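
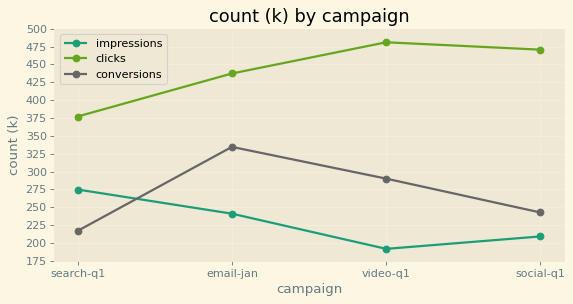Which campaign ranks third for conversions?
social-q1

Top 4 for conversions: email-jan ≈ 325, video-q1 ≈ 300, social-q1 ≈ 250, search-q1 ≈ 225.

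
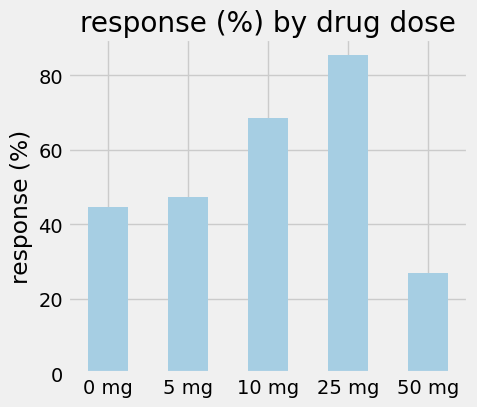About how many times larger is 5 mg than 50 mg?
≈ 1.67×

5 mg ≈ 50, 50 mg ≈ 30; 50/30 ≈ 1.67.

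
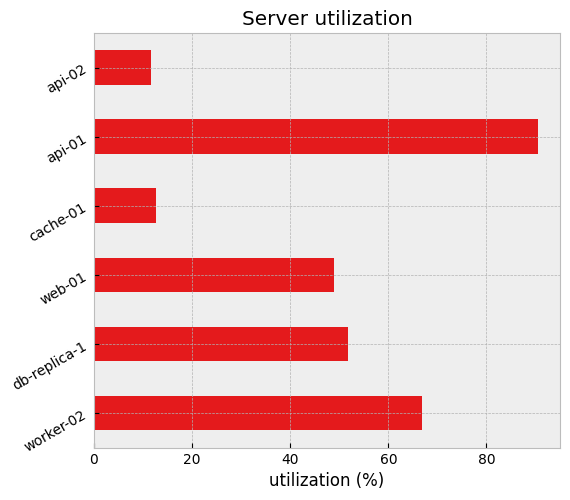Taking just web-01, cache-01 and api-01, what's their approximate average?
(50 + 10 + 90) / 3 ≈ 50.

≈ 50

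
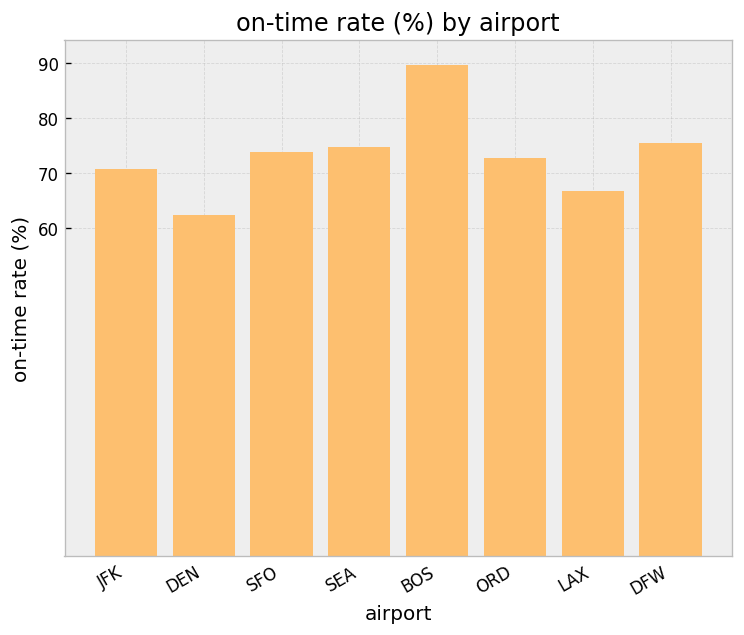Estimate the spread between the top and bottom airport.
≈ 30

Max BOS ≈ 90, min DEN ≈ 60; range ≈ 30.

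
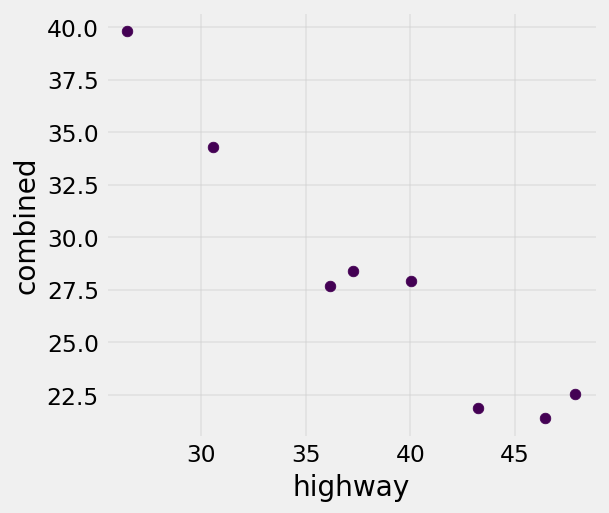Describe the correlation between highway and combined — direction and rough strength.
Points are negatively correlated; strong (|r| ≈ 1.0).

negative, strong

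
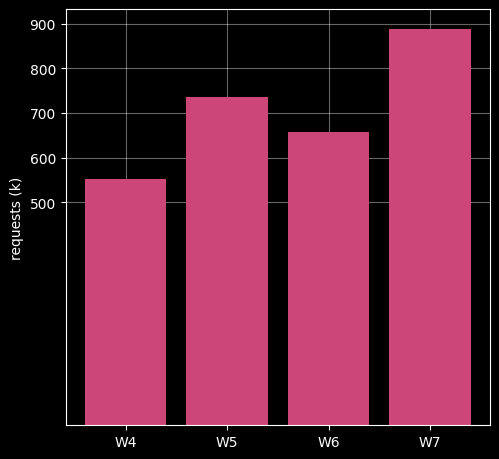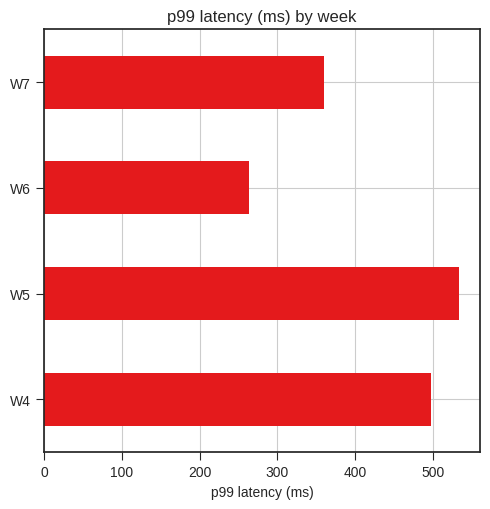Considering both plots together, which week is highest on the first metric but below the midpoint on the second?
Chart 2 median p99 latency (ms) ≈ 450; below-median weeks: W6, W7. Among those, W7 has the highest requests (k) (≈ 900).

W7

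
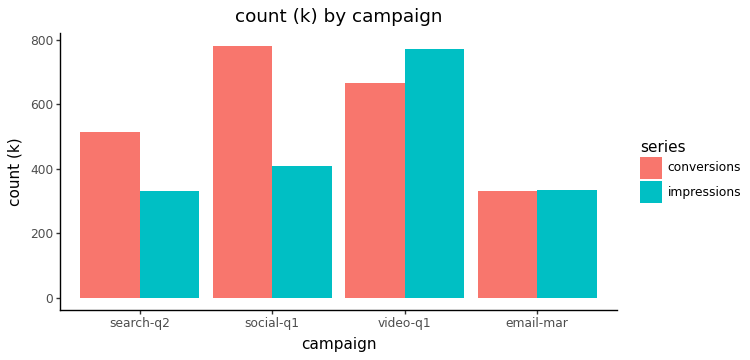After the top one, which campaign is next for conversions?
video-q1

Top 3 for conversions: social-q1 ≈ 800, video-q1 ≈ 700, search-q2 ≈ 500.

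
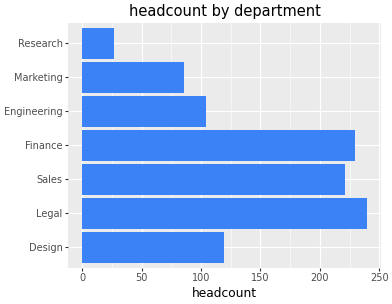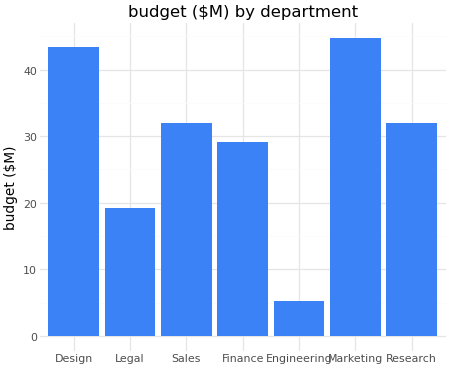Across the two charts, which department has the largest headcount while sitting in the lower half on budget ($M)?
Legal

Chart 2 median budget ($M) ≈ 30; below-median departments: Legal, Finance, Engineering. Among those, Legal has the highest headcount (≈ 250).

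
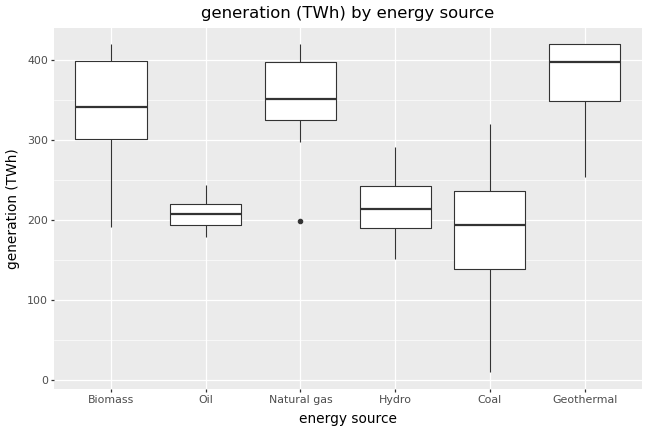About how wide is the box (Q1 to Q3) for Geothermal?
≈ 80

Q3 ≈ 420, Q1 ≈ 340; IQR ≈ 80.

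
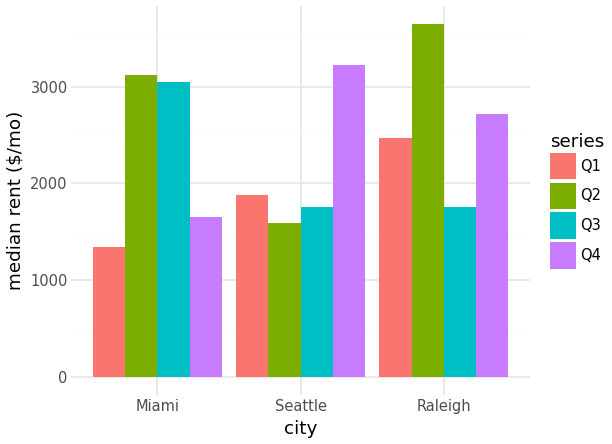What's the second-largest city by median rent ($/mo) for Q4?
Raleigh

Top 3 for Q4: Seattle ≈ 3000, Raleigh ≈ 2500, Miami ≈ 1500.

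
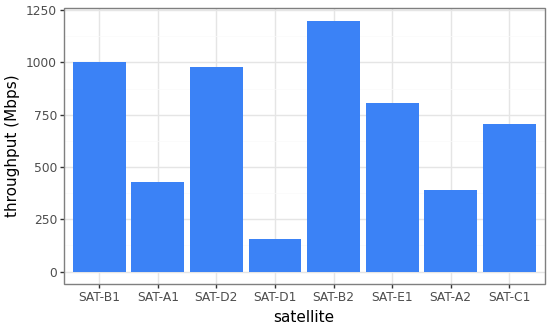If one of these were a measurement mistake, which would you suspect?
SAT-D1 ≈ 200; the rest sit between ≈ 400 and ≈ 1200.

SAT-D1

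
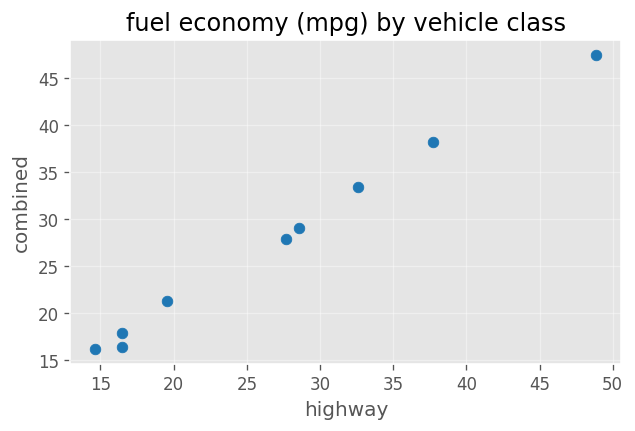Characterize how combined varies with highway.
Points are positively correlated; strong (|r| ≈ 1.0).

positive, strong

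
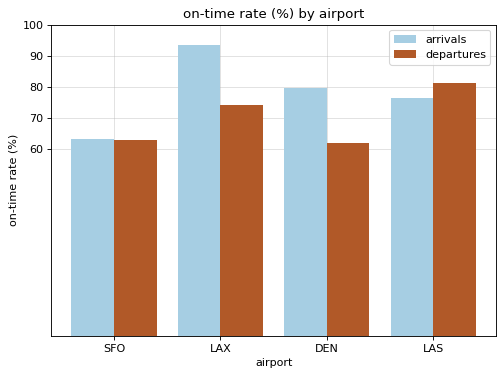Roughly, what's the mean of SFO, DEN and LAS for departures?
(60 + 60 + 80) / 3 ≈ 67.

≈ 67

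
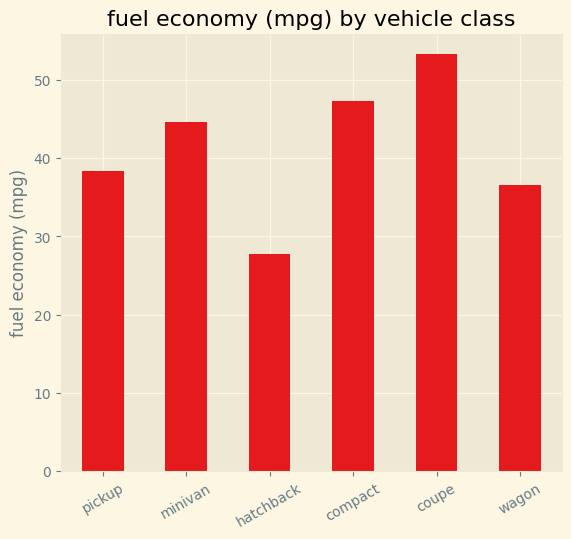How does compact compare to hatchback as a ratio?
compact ≈ 45, hatchback ≈ 30; 45/30 ≈ 1.5.

≈ 1.5×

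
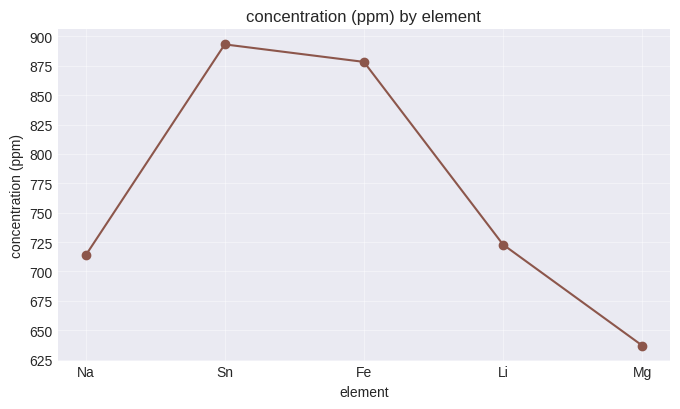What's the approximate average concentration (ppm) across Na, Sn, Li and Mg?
(725 + 900 + 725 + 625) / 4 ≈ 744.

≈ 744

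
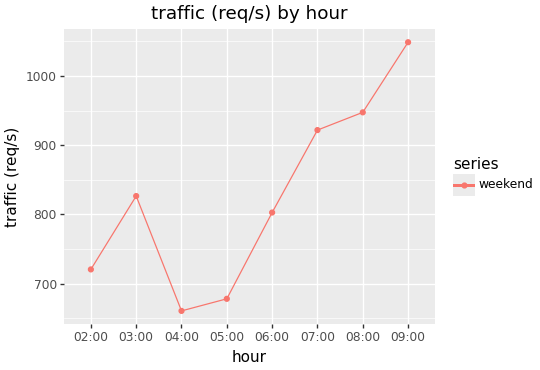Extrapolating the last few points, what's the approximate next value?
≈ 1125

Last three: 900, 950, 1050 → slope ≈ 75/step → next ≈ 1125.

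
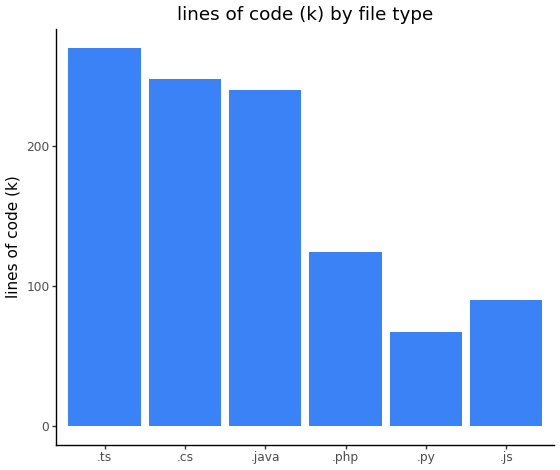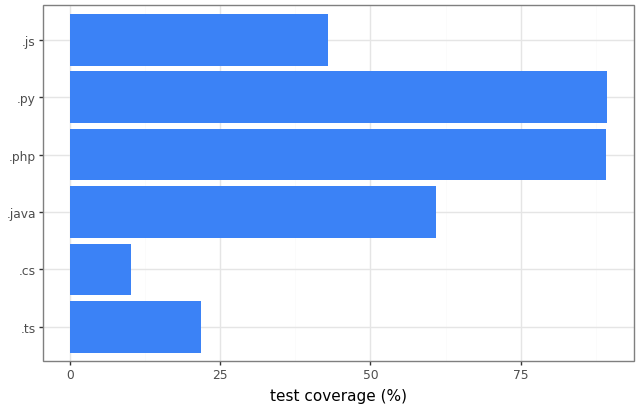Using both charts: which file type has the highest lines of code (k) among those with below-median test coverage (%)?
.ts

Chart 2 median test coverage (%) ≈ 50; below-median file types: .ts, .cs, .js. Among those, .ts has the highest lines of code (k) (≈ 275).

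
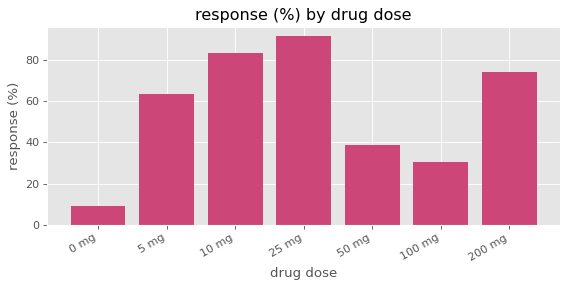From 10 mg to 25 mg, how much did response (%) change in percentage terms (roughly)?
≈ +12.5%

10 mg ≈ 80, 25 mg ≈ 90; (90 − 80) / 80 ≈ +12.5%.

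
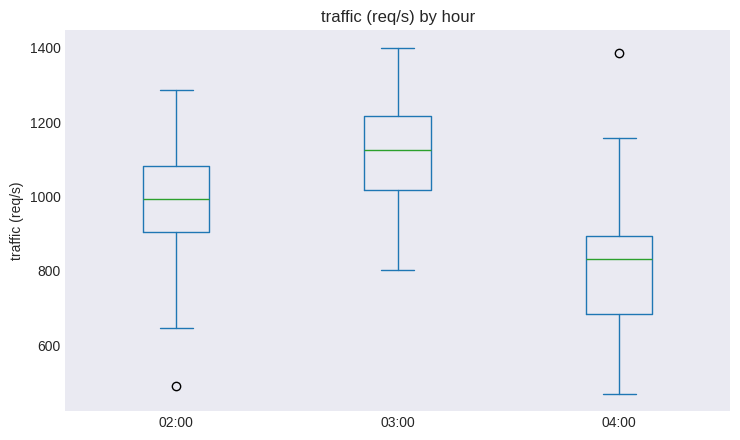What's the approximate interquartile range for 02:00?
Q3 ≈ 1075, Q1 ≈ 900; IQR ≈ 175.

≈ 175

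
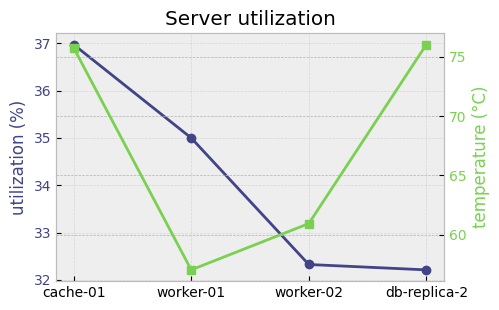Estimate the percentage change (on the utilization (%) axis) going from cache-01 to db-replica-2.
cache-01 ≈ 37.0, db-replica-2 ≈ 32.0; (32.0 − 37.0) / 37.0 ≈ -13.5%.

≈ -13.5%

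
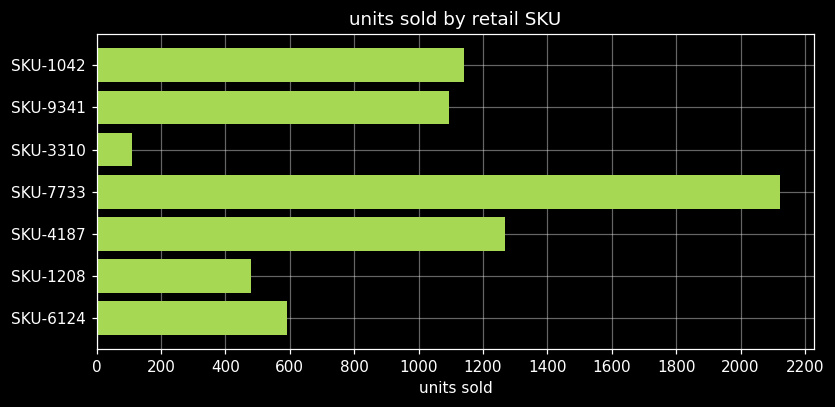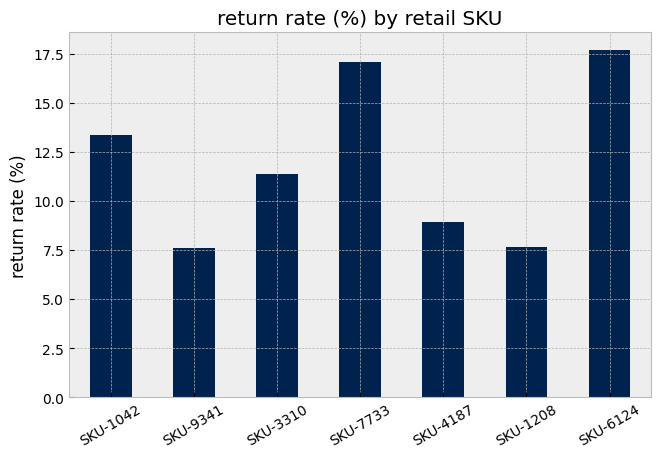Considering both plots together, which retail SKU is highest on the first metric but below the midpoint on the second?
Chart 2 median return rate (%) ≈ 12; below-median retail SKUs: SKU-9341, SKU-4187, SKU-1208. Among those, SKU-4187 has the highest units sold (≈ 1200).

SKU-4187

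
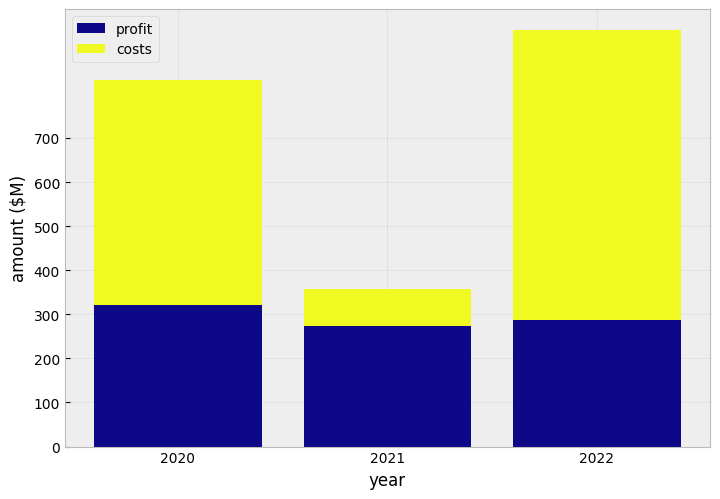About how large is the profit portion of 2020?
profit top ≈ 300, bottom ≈ 0; segment ≈ 300.

≈ 300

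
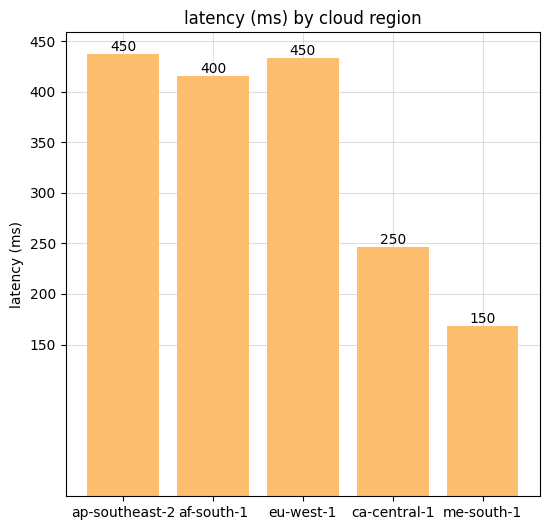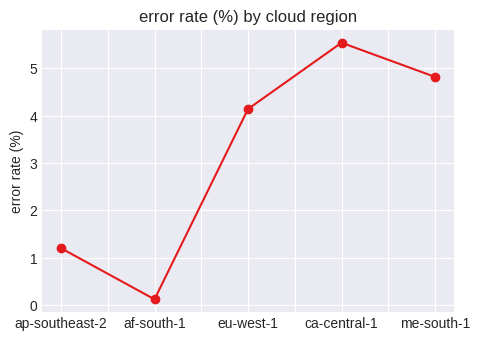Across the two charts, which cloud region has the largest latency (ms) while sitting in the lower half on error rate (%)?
Chart 2 median error rate (%) ≈ 4; below-median cloud regions: ap-southeast-2, af-south-1. Among those, ap-southeast-2 has the highest latency (ms) (≈ 450).

ap-southeast-2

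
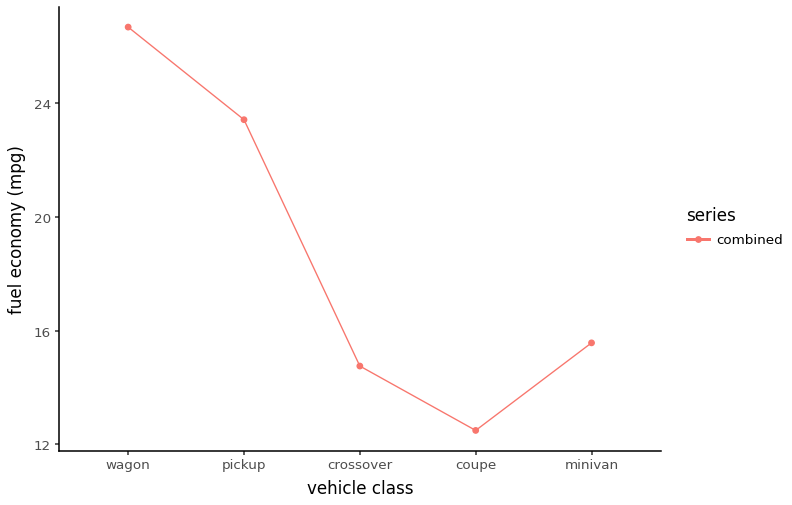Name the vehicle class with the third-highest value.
minivan

Top 4: wagon ≈ 26, pickup ≈ 24, minivan ≈ 16, crossover ≈ 14.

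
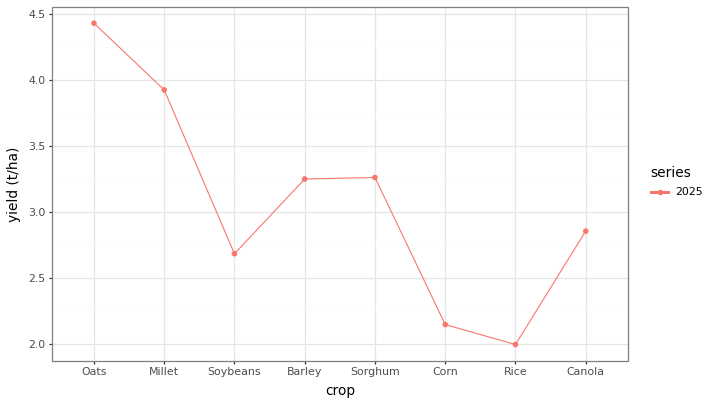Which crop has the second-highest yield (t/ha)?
Millet

Top 3: Oats ≈ 4.5, Millet ≈ 4.0, Sorghum ≈ 3.5.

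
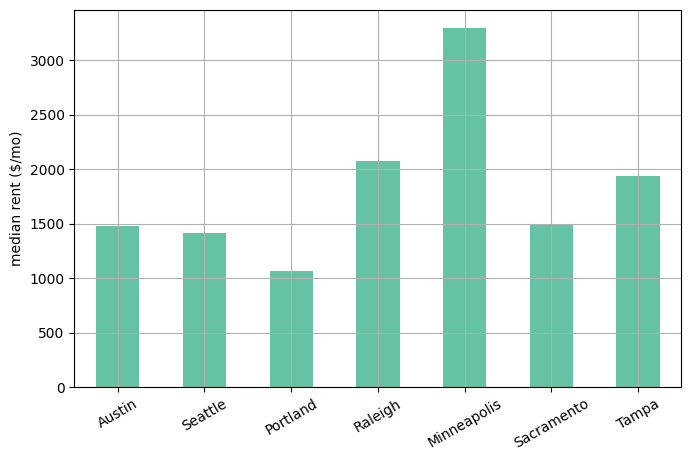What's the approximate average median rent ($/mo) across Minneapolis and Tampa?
≈ 2750

(3500 + 2000) / 2 ≈ 2750.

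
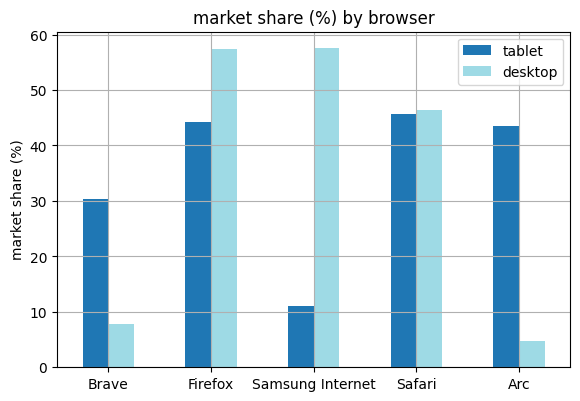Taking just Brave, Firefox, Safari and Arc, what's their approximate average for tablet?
≈ 41

(30 + 45 + 45 + 45) / 4 ≈ 41.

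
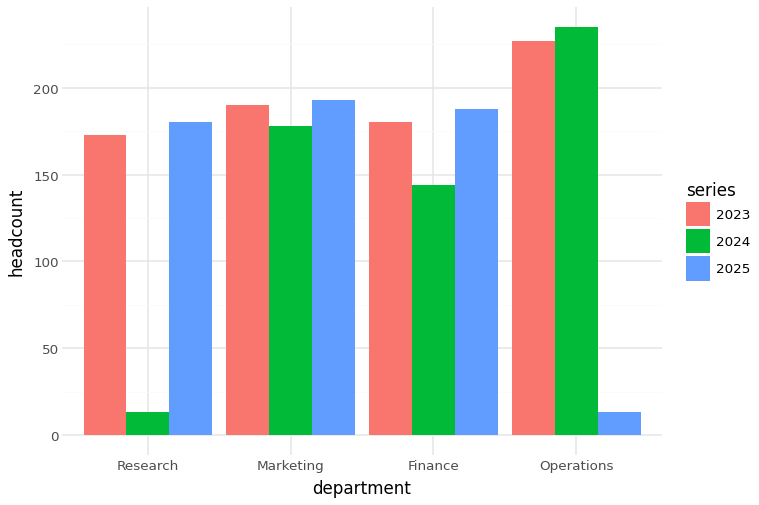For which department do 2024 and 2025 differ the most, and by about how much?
Operations, ≈ 220

Operations: 2024 ≈ 240, 2025 ≈ 20 → gap ≈ 220. Next-largest (Research) is only ≈ 160.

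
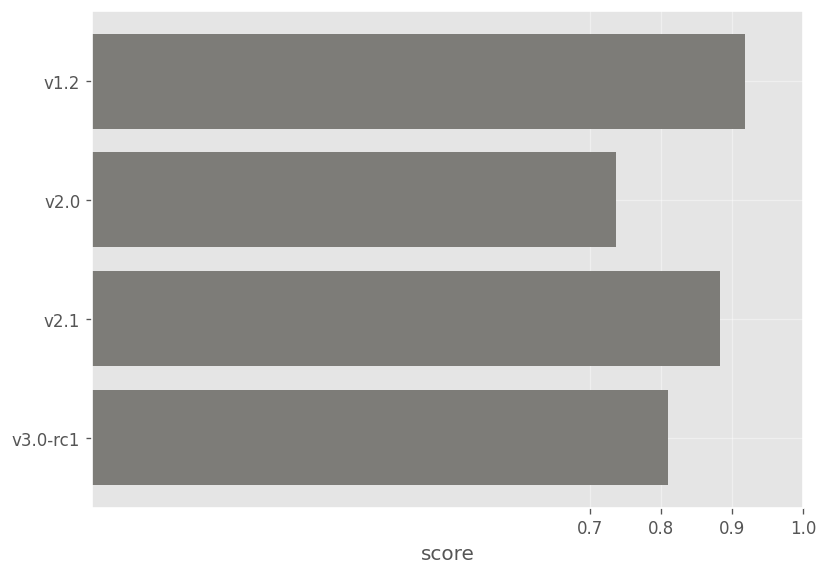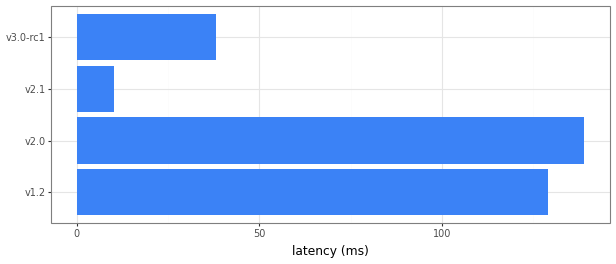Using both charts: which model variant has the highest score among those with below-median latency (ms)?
Chart 2 median latency (ms) ≈ 80; below-median model variants: v2.1, v3.0-rc1. Among those, v2.1 has the highest score (≈ 0.9).

v2.1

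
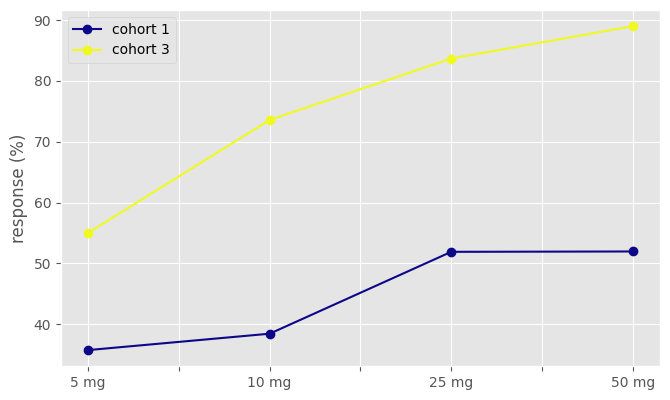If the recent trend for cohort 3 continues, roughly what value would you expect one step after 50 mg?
Last three: 75, 85, 90 → slope ≈ 7.5/step → next ≈ 97.5.

≈ 97.5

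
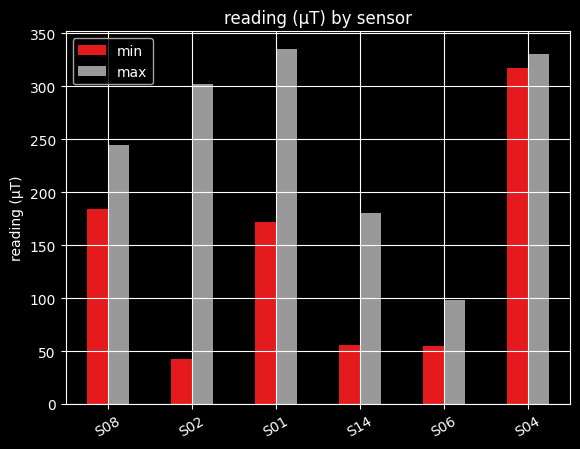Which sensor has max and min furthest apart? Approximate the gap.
S02: max ≈ 300, min ≈ 50 → gap ≈ 250. Next-largest (S01) is only ≈ 200.

S02, ≈ 250 µT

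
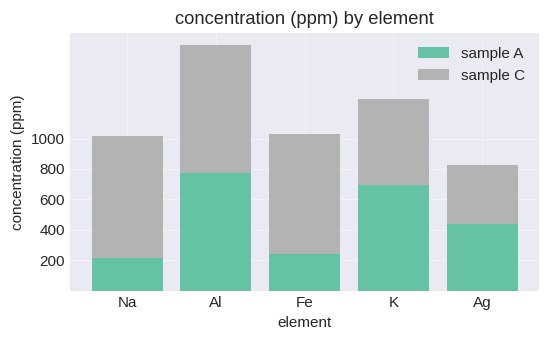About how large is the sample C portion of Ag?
sample C top ≈ 800, bottom ≈ 400; segment ≈ 400.

≈ 400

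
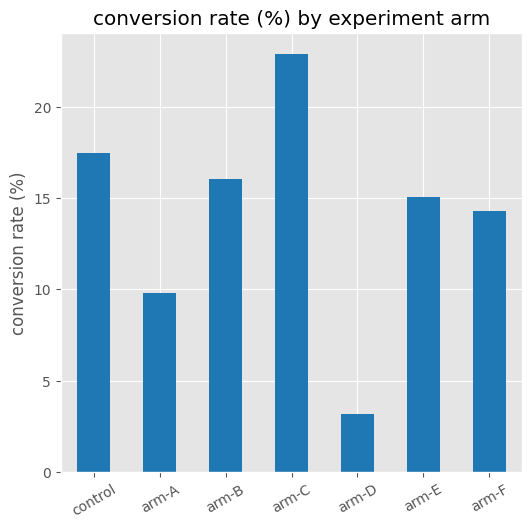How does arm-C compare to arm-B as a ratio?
arm-C ≈ 22, arm-B ≈ 16; 22/16 ≈ 1.38.

≈ 1.38×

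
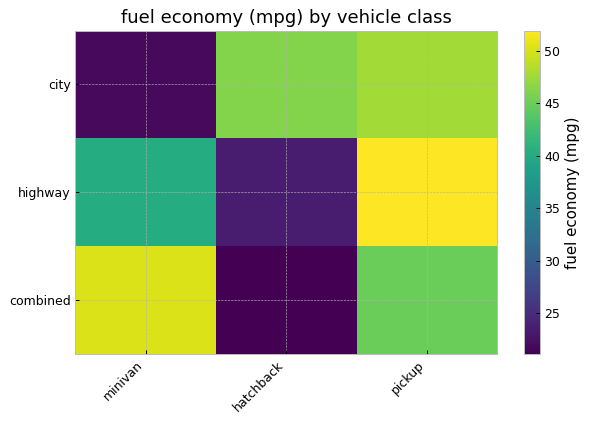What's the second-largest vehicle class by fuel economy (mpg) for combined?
Top 3 for combined: minivan ≈ 50, pickup ≈ 45, hatchback ≈ 20.

pickup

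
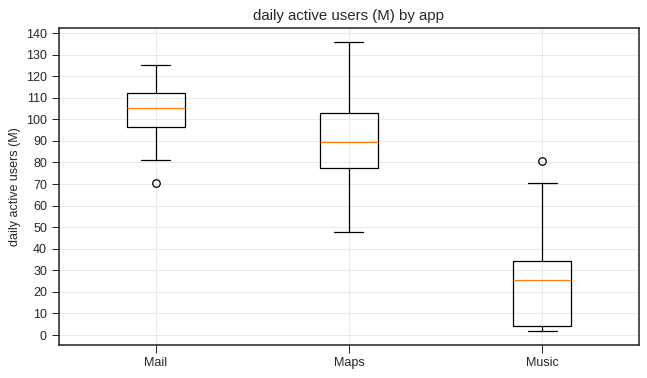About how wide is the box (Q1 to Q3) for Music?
Q3 ≈ 30, Q1 ≈ 0; IQR ≈ 30.

≈ 30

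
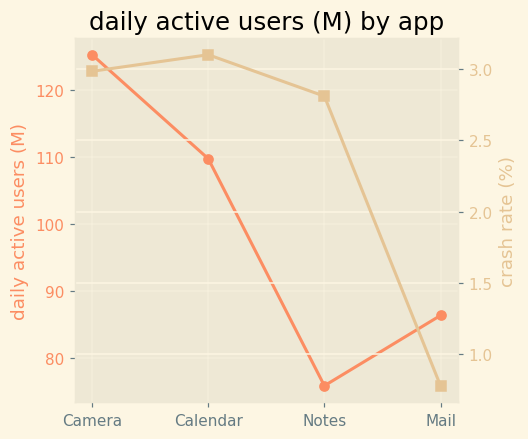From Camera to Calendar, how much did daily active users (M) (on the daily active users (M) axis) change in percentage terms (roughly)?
≈ -12%

Camera ≈ 125, Calendar ≈ 110; (110 − 125) / 125 ≈ -12%.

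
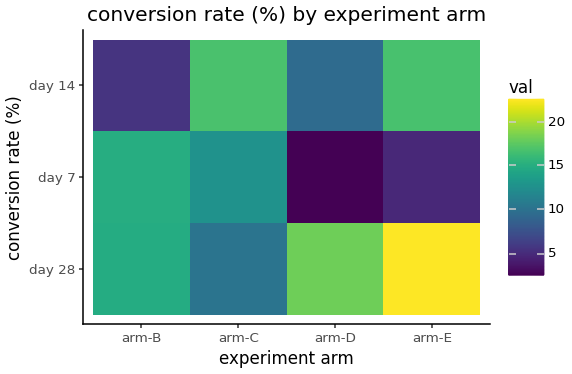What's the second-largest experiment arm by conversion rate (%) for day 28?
arm-D

Top 3 for day 28: arm-E ≈ 22, arm-D ≈ 18, arm-B ≈ 14.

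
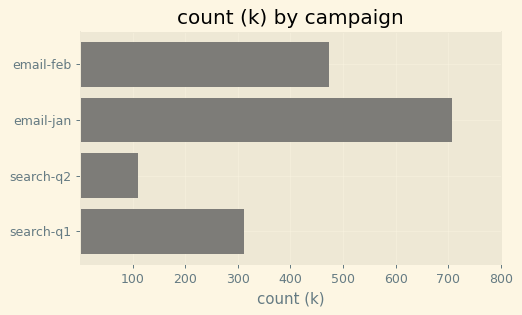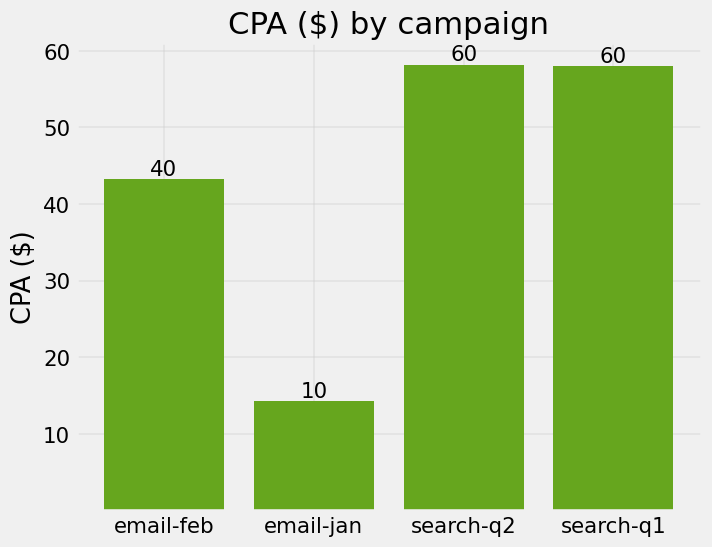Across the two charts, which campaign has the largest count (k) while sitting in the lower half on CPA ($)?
email-jan

Chart 2 median CPA ($) ≈ 50; below-median campaigns: email-feb, email-jan. Among those, email-jan has the highest count (k) (≈ 700).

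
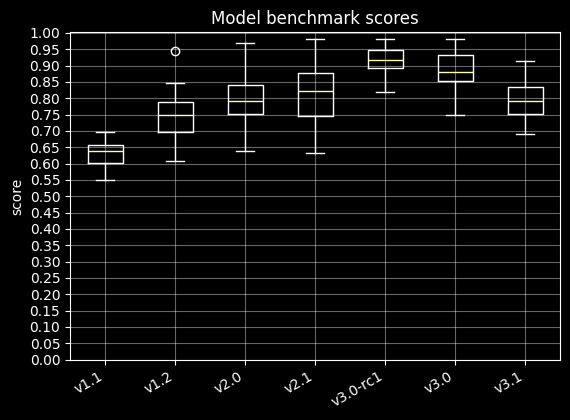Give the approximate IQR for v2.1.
Q3 ≈ 0.90, Q1 ≈ 0.75; IQR ≈ 0.15.

≈ 0.15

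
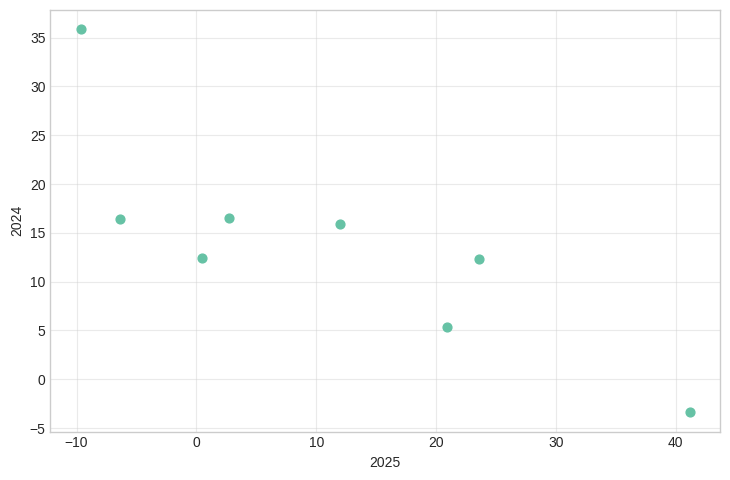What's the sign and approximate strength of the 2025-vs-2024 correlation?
negative, strong

Points are negatively correlated; strong (|r| ≈ 0.8).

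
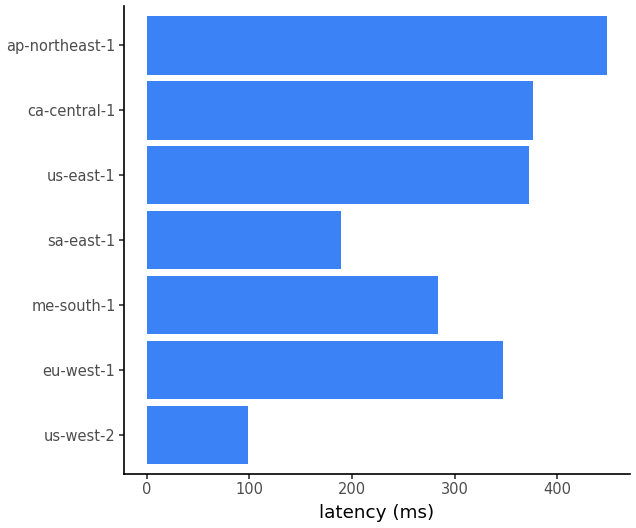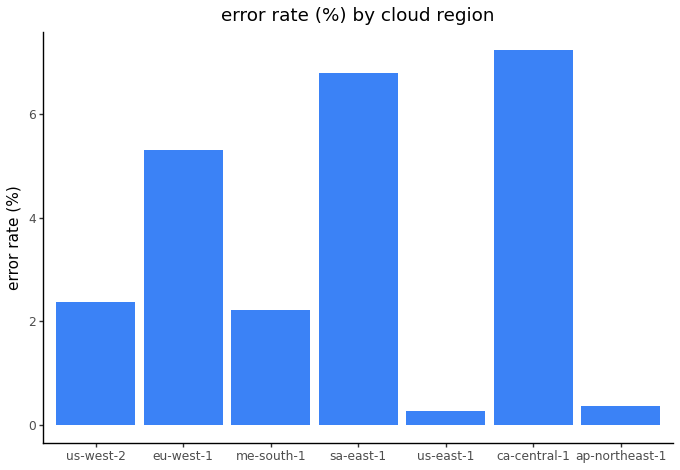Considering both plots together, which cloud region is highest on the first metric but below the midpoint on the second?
ap-northeast-1

Chart 2 median error rate (%) ≈ 2; below-median cloud regions: me-south-1, us-east-1, ap-northeast-1. Among those, ap-northeast-1 has the highest latency (ms) (≈ 450).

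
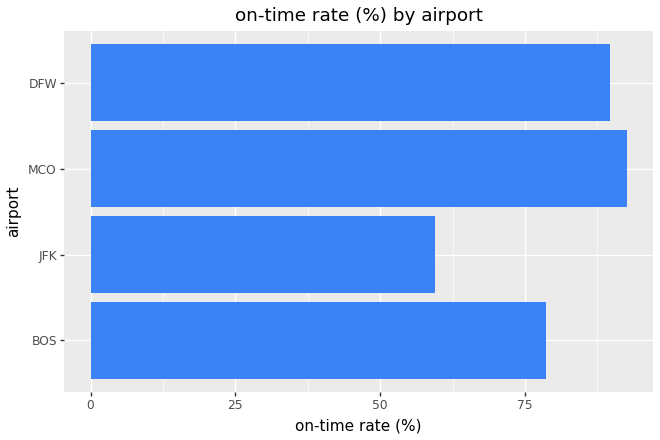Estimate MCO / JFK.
≈ 1.5×

MCO ≈ 90, JFK ≈ 60; 90/60 ≈ 1.5.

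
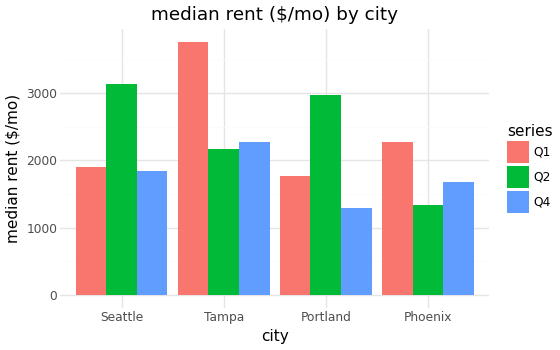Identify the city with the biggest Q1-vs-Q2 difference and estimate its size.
Tampa, ≈ 2000 $/mo

Tampa: Q1 ≈ 4000, Q2 ≈ 2000 → gap ≈ 2000. Next-largest (Seattle) is only ≈ 1000.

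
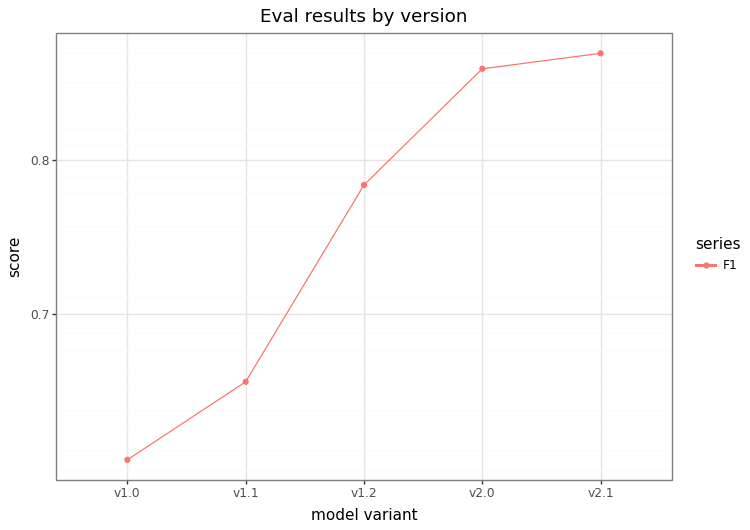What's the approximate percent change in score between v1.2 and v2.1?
≈ +12.5%

v1.2 ≈ 0.80, v2.1 ≈ 0.90; (0.90 − 0.80) / 0.80 ≈ +12.5%.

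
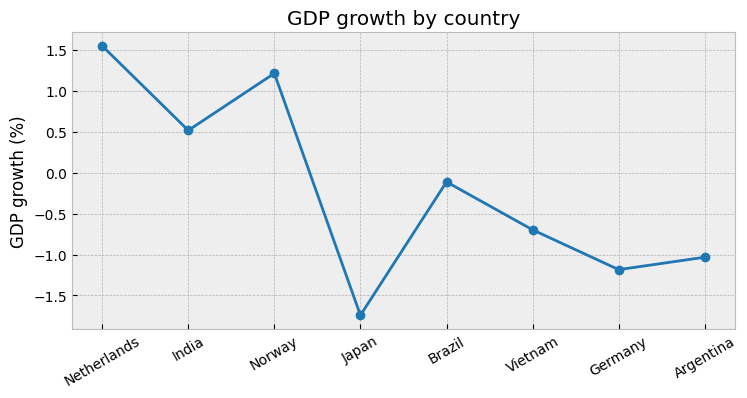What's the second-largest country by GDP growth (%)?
Top 3: Netherlands ≈ 1.5, Norway ≈ 1.0, India ≈ 0.5.

Norway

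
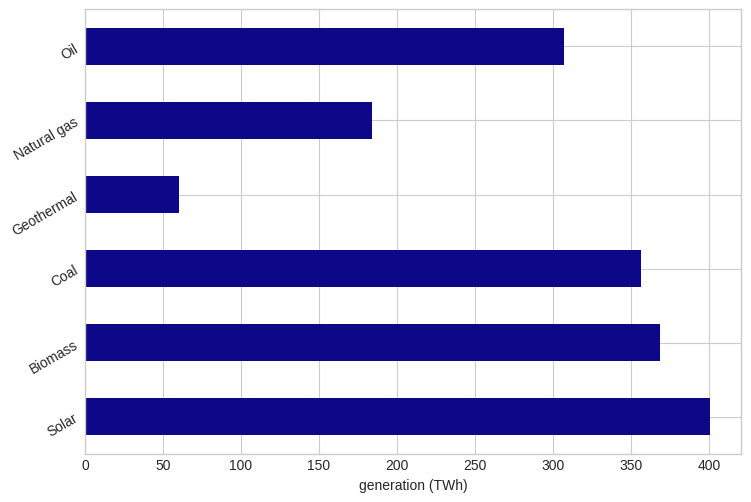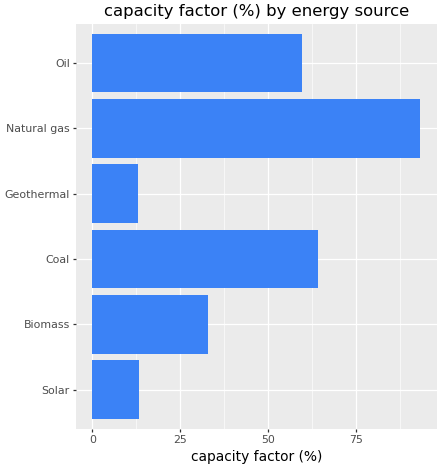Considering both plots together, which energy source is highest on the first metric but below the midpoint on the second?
Chart 2 median capacity factor (%) ≈ 50; below-median energy sources: Solar, Biomass, Geothermal. Among those, Solar has the highest generation (TWh) (≈ 400).

Solar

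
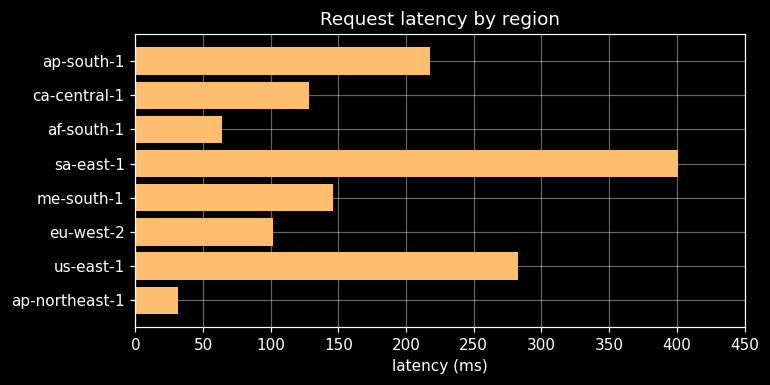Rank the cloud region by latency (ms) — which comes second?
Top 3: sa-east-1 ≈ 400, us-east-1 ≈ 300, ap-south-1 ≈ 200.

us-east-1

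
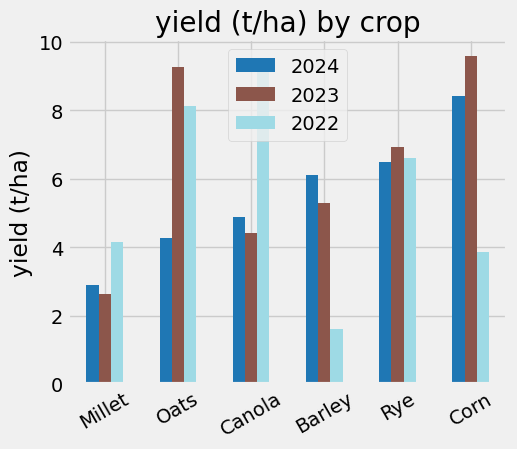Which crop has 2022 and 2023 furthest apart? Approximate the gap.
Corn, ≈ 6 t/ha

Corn: 2022 ≈ 4, 2023 ≈ 10 → gap ≈ 6. Next-largest (Canola) is only ≈ 5.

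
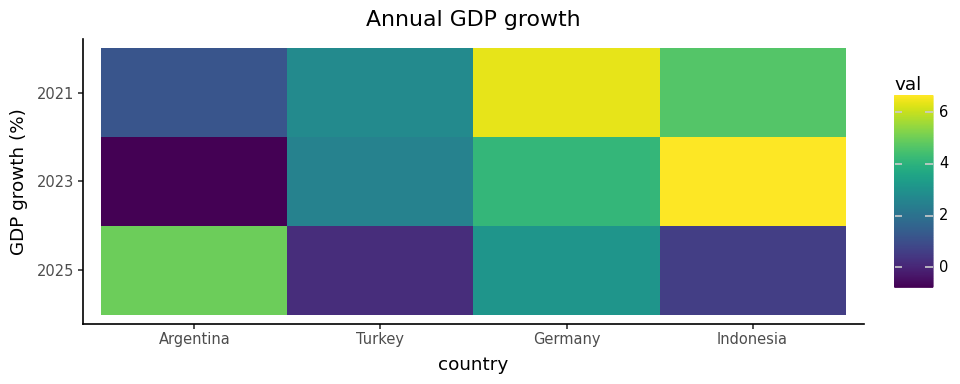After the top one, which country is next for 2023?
Top 3 for 2023: Indonesia ≈ 7, Germany ≈ 4, Turkey ≈ 2.

Germany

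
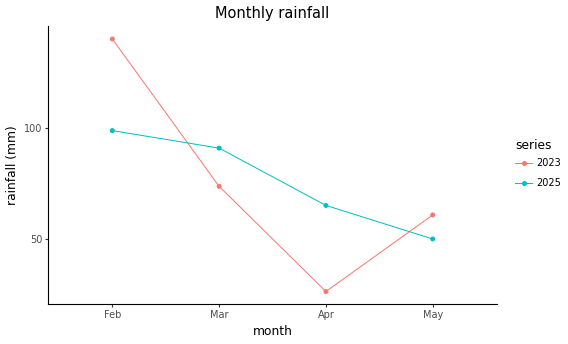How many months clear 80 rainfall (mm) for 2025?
Above 80: Feb, Mar.

2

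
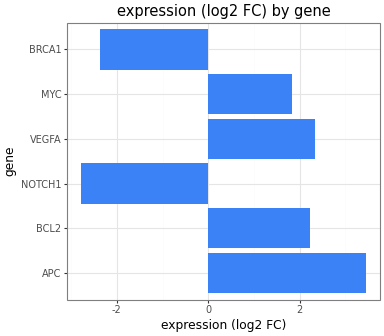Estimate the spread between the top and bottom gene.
Max APC ≈ 3, min NOTCH1 ≈ -3; range ≈ 6.

≈ 6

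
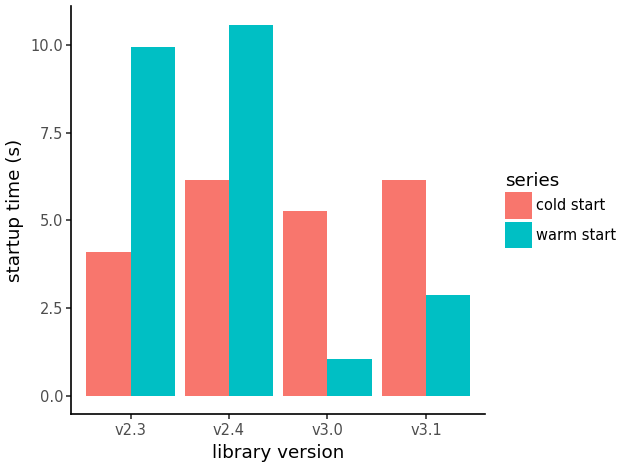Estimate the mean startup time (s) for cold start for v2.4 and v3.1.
(6 + 6) / 2 ≈ 6.

≈ 6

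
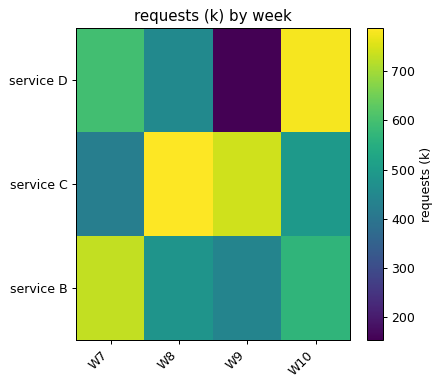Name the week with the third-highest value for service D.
W8

Top 4 for service D: W10 ≈ 800, W7 ≈ 600, W8 ≈ 500, W9 ≈ 200.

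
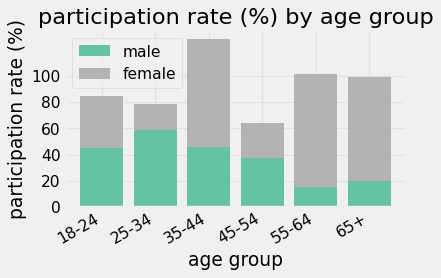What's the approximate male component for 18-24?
≈ 40

male top ≈ 40, bottom ≈ 0; segment ≈ 40.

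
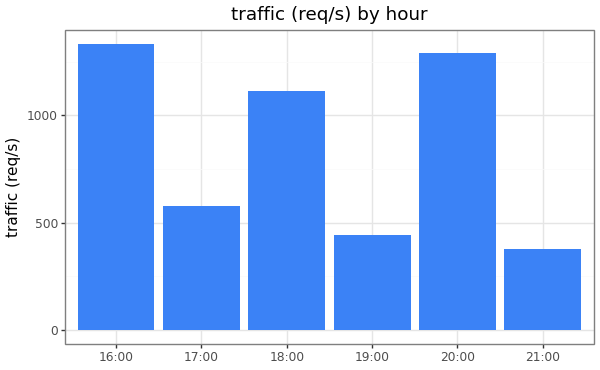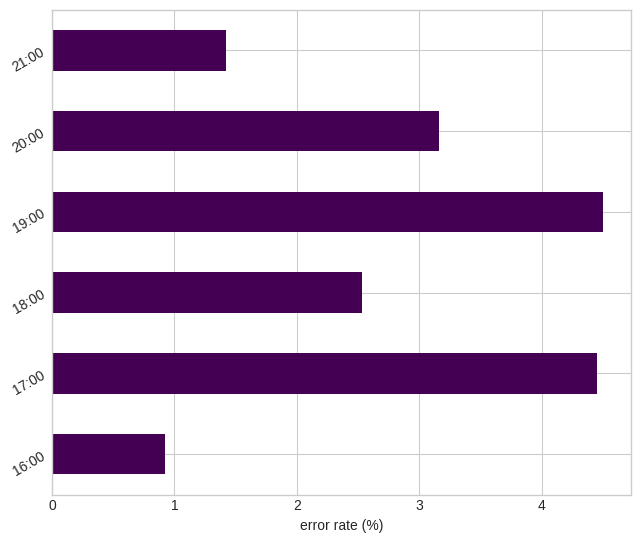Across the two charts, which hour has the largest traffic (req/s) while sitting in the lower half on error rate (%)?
16:00

Chart 2 median error rate (%) ≈ 3; below-median hours: 16:00, 18:00, 21:00. Among those, 16:00 has the highest traffic (req/s) (≈ 1400).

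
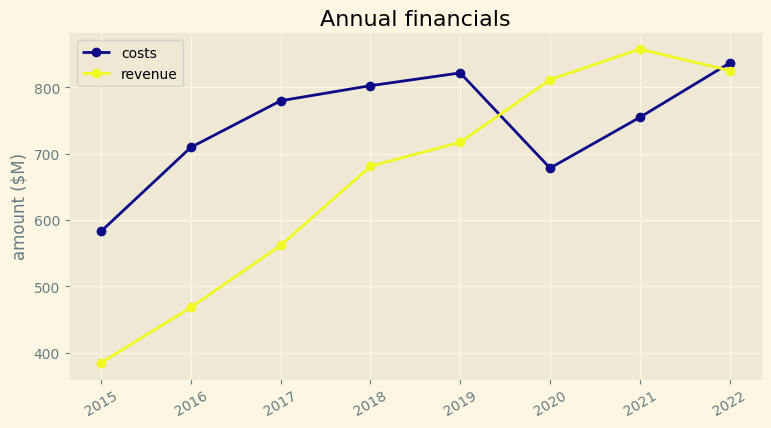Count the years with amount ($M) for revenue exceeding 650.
Above 650: 2018, 2019, 2020, 2021, 2022.

5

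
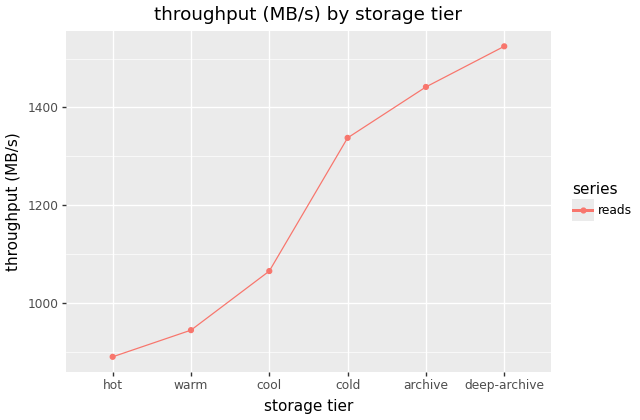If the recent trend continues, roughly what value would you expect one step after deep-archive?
≈ 1600

Last three: 1300, 1400, 1500 → slope ≈ 100/step → next ≈ 1600.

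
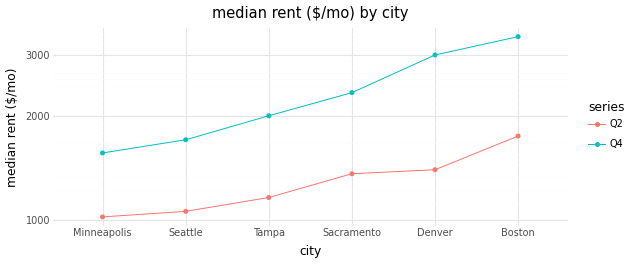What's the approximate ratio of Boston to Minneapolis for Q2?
Boston ≈ 1800, Minneapolis ≈ 1000; 1800/1000 ≈ 1.8.

≈ 1.8×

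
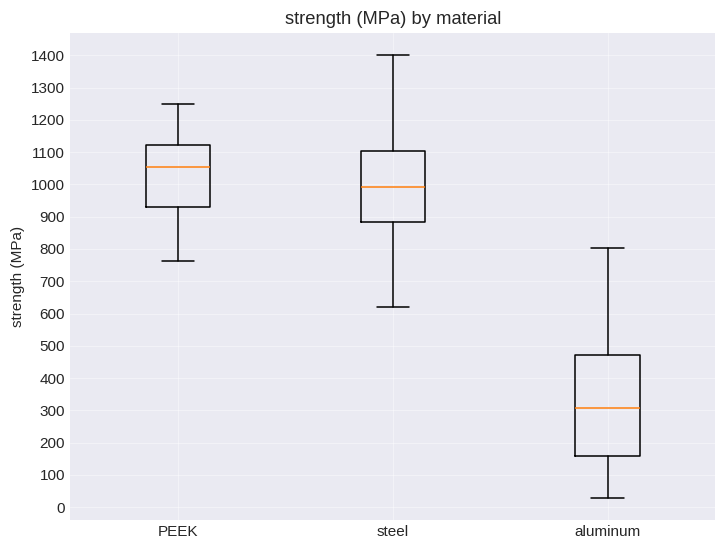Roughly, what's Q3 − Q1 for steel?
≈ 200

Q3 ≈ 1100, Q1 ≈ 900; IQR ≈ 200.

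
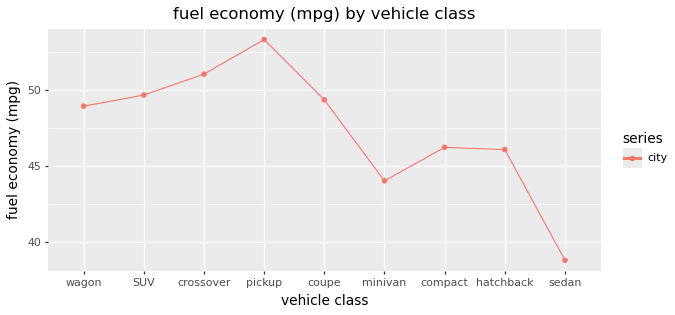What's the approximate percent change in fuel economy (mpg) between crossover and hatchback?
≈ -11.5%

crossover ≈ 52, hatchback ≈ 46; (46 − 52) / 52 ≈ -11.5%.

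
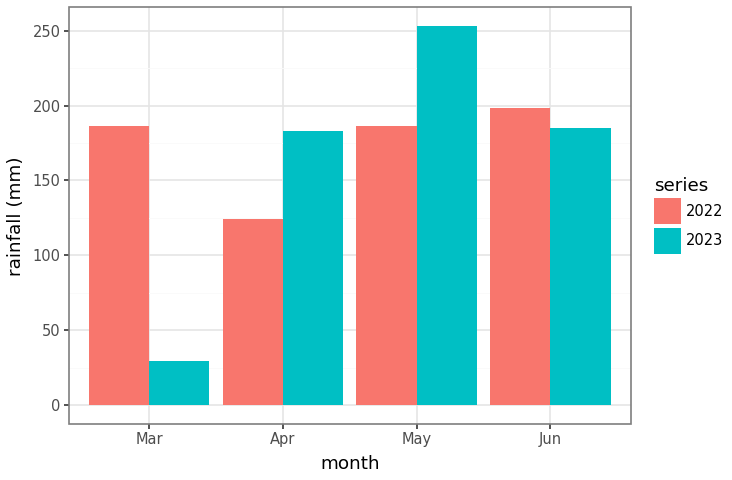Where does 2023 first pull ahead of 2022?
Mar: 2023 ≈ 25 vs 2022 ≈ 175 (not yet); Apr: 2023 ≈ 175 vs 2022 ≈ 125 (first crossover).

Apr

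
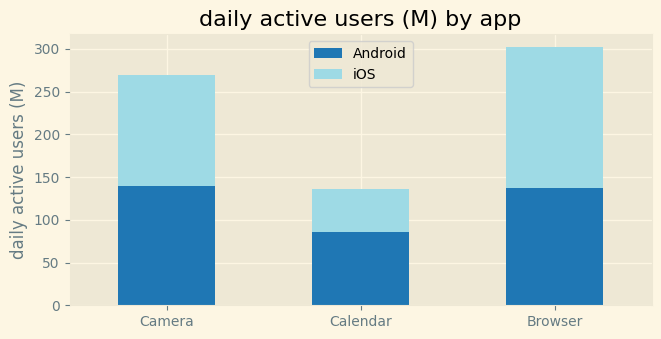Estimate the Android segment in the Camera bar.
Android top ≈ 150, bottom ≈ 0; segment ≈ 150.

≈ 150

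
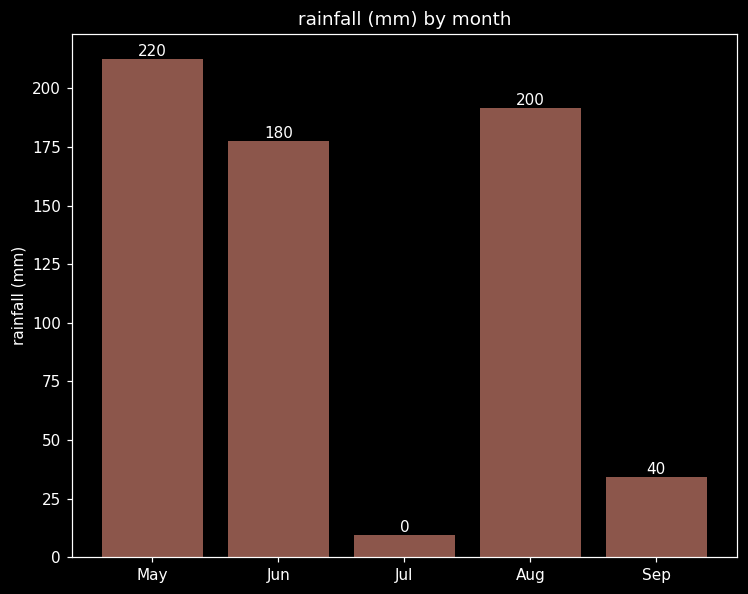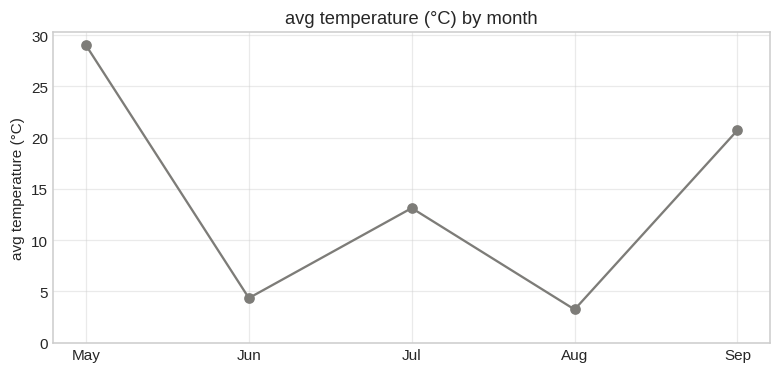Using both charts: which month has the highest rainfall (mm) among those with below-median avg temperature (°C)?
Aug

Chart 2 median avg temperature (°C) ≈ 15; below-median months: Jun, Aug. Among those, Aug has the highest rainfall (mm) (≈ 200).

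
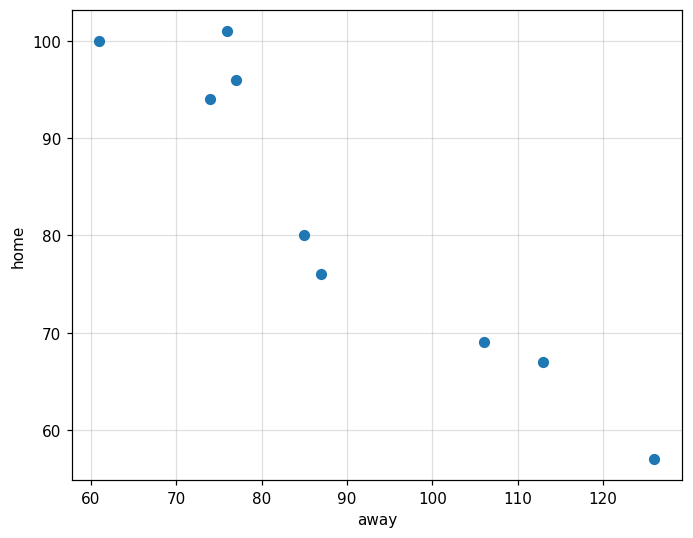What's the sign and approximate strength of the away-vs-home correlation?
Points are negatively correlated; strong (|r| ≈ 0.9).

negative, strong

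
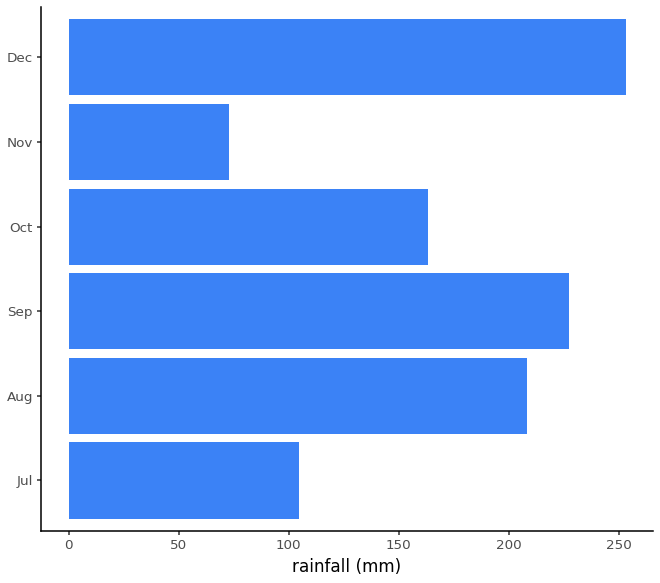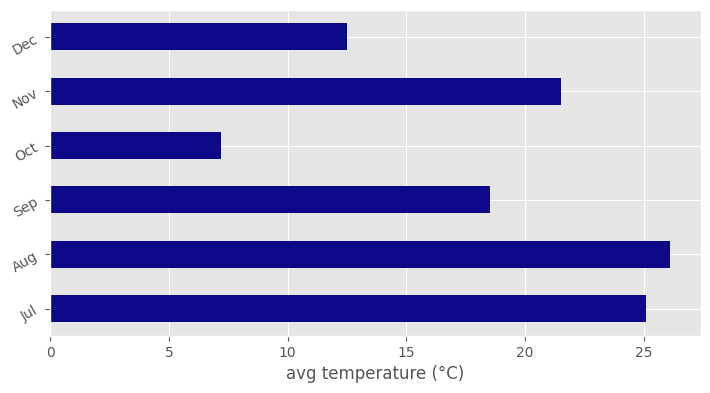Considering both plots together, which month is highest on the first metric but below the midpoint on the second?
Chart 2 median avg temperature (°C) ≈ 20; below-median months: Sep, Oct, Dec. Among those, Dec has the highest rainfall (mm) (≈ 250).

Dec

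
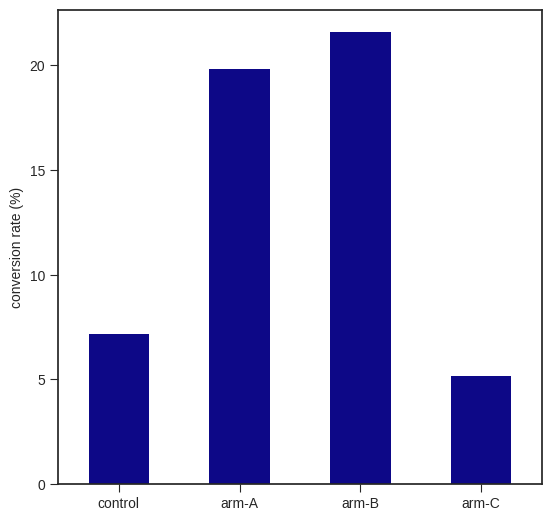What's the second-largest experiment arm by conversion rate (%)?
arm-A

Top 3: arm-B ≈ 22, arm-A ≈ 20, control ≈ 8.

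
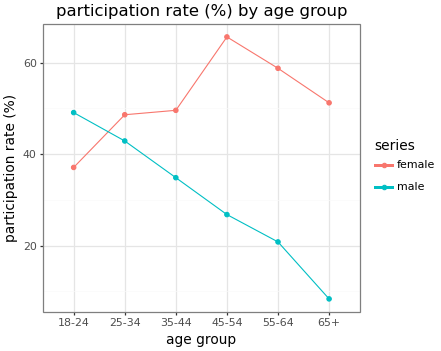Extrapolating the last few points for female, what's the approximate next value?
Last three: 65, 60, 50 → slope ≈ -7.5/step → next ≈ 42.5.

≈ 42.5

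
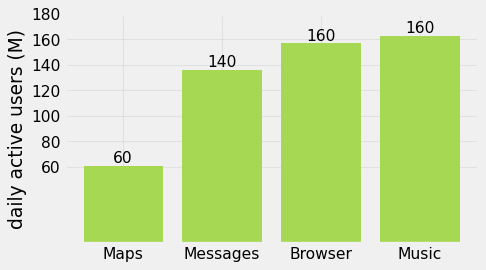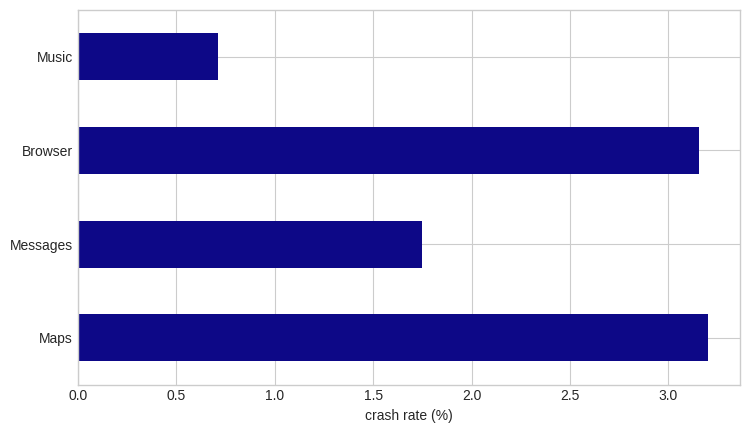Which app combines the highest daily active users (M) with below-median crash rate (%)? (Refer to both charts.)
Chart 2 median crash rate (%) ≈ 2.5; below-median apps: Messages, Music. Among those, Music has the highest daily active users (M) (≈ 160).

Music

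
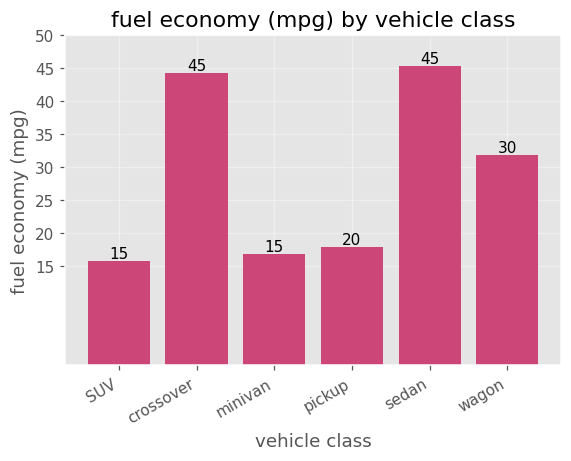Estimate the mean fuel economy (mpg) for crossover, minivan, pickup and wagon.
≈ 28

(45 + 15 + 20 + 30) / 4 ≈ 28.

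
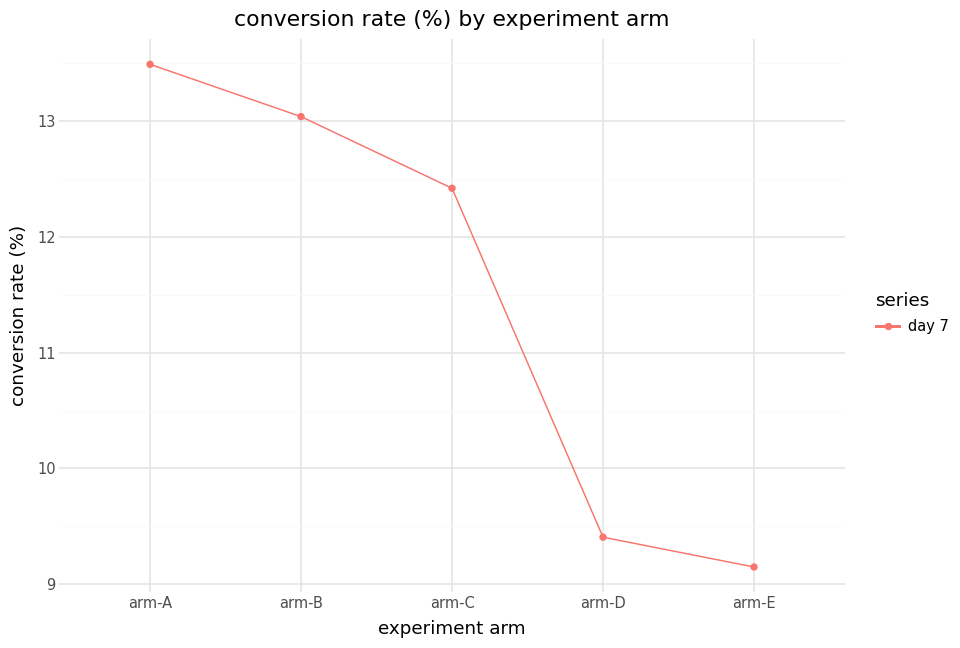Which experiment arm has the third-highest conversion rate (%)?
arm-C

Top 4: arm-A ≈ 13.5, arm-B ≈ 13.0, arm-C ≈ 12.5, arm-D ≈ 9.5.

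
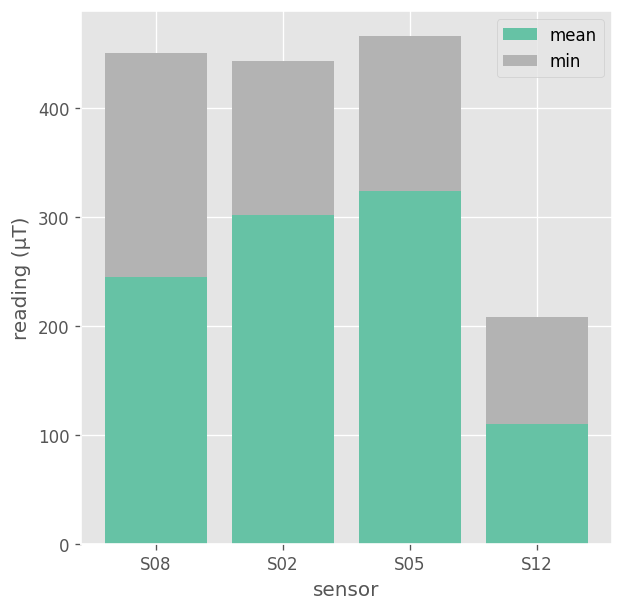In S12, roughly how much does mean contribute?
mean top ≈ 100, bottom ≈ 0; segment ≈ 100.

≈ 100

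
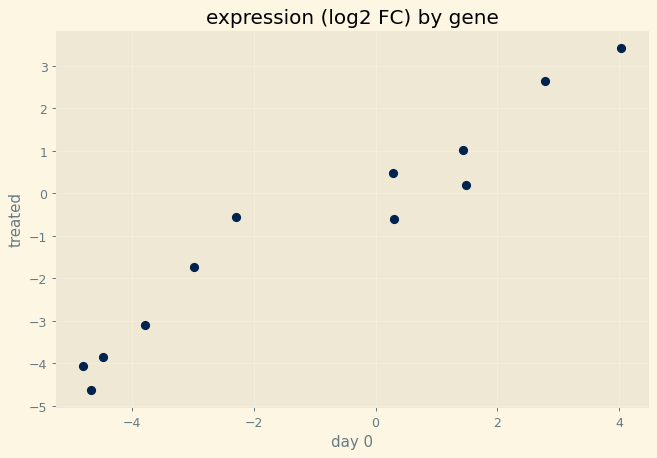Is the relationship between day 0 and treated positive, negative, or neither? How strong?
positive, strong

Points are positively correlated; strong (|r| ≈ 1.0).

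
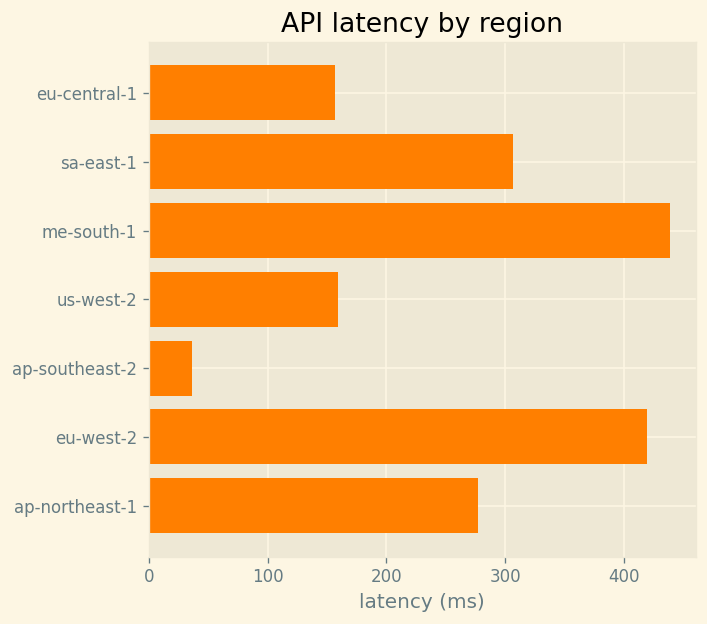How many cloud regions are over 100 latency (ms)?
6

Above 100: eu-central-1, sa-east-1, me-south-1, us-west-2, eu-west-2, ap-northeast-1.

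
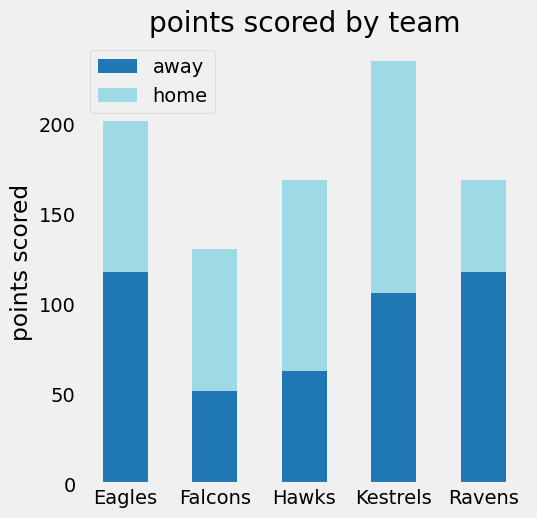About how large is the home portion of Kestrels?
home top ≈ 240, bottom ≈ 100; segment ≈ 140.

≈ 140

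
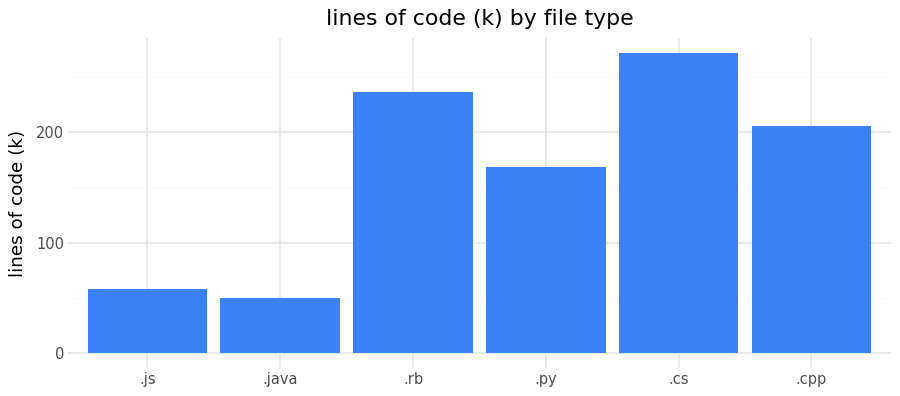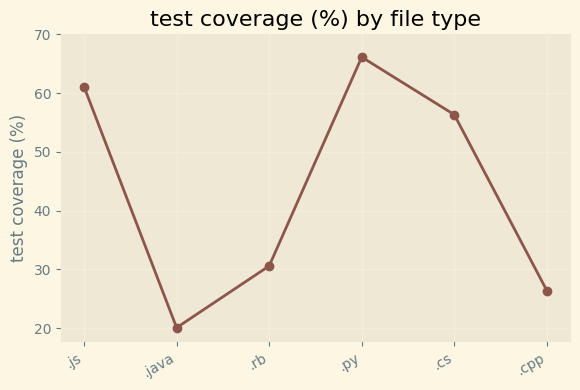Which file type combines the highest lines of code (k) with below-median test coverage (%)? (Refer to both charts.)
.rb

Chart 2 median test coverage (%) ≈ 40; below-median file types: .java, .rb, .cpp. Among those, .rb has the highest lines of code (k) (≈ 225).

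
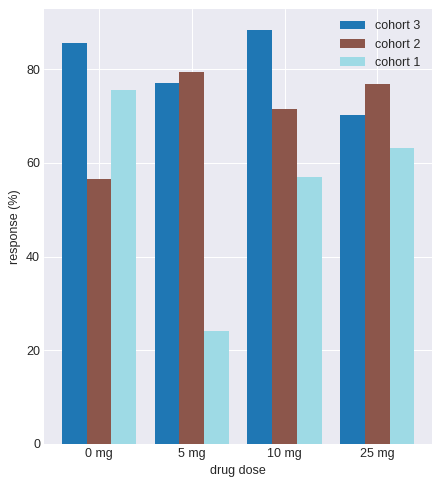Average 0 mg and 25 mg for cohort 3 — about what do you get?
≈ 80

(90 + 70) / 2 ≈ 80.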